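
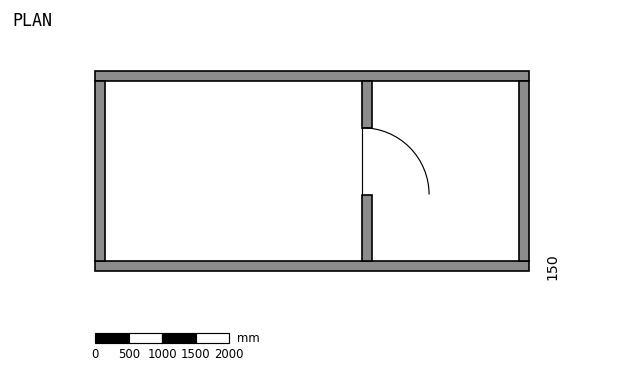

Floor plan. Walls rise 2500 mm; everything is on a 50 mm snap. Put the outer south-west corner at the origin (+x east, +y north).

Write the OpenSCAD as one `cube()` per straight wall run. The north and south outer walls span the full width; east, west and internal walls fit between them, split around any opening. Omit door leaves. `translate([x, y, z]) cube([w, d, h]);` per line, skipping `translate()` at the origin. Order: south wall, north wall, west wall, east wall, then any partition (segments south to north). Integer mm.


cube([6500, 150, 2500]);
translate([0, 2850, 0]) cube([6500, 150, 2500]);
translate([0, 150, 0]) cube([150, 2700, 2500]);
translate([6350, 150, 0]) cube([150, 2700, 2500]);
translate([4000, 150, 0]) cube([150, 1000, 2500]);
translate([4000, 2150, 0]) cube([150, 700, 2500]);


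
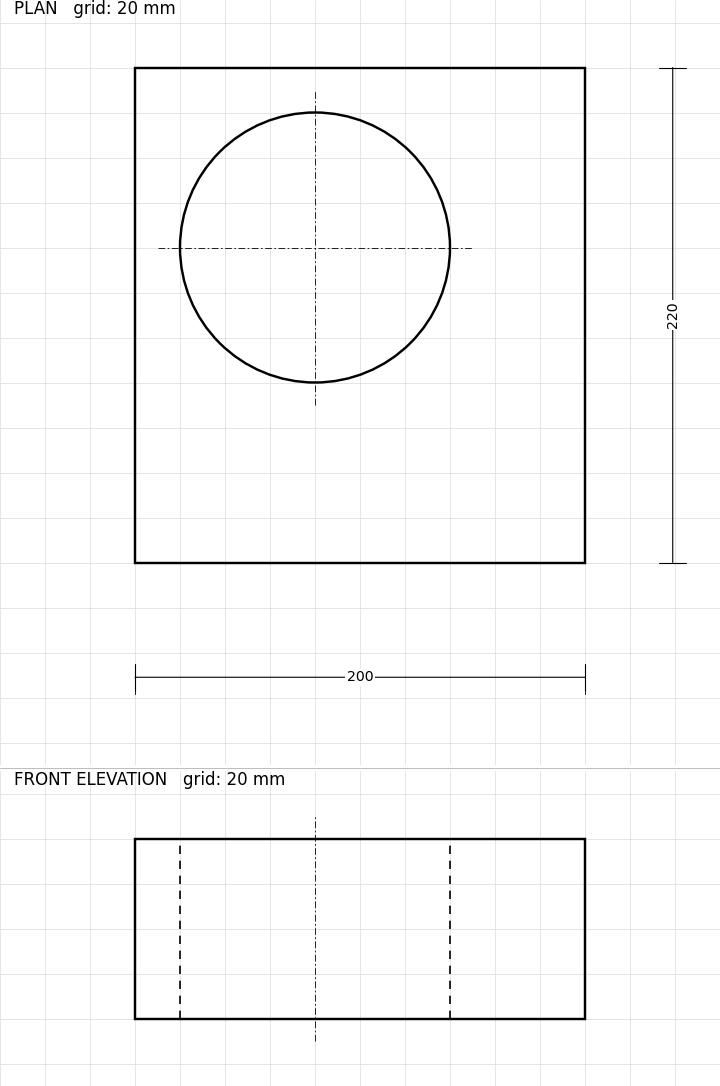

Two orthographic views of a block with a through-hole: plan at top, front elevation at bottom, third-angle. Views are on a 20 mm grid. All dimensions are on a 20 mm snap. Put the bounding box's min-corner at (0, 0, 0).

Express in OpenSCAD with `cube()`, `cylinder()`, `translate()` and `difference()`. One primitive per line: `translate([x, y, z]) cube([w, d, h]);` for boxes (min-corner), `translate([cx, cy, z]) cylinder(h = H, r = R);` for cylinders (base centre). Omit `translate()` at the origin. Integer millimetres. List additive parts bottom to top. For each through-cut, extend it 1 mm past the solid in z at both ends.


difference() {
  cube([200, 220, 80]);
  translate([80, 140, -1]) cylinder(h = 82, r = 60);
}


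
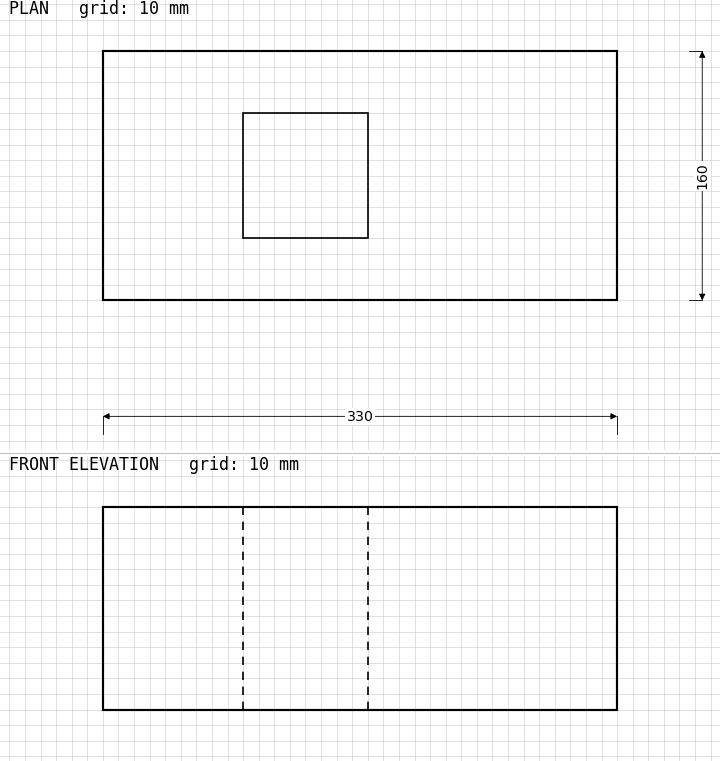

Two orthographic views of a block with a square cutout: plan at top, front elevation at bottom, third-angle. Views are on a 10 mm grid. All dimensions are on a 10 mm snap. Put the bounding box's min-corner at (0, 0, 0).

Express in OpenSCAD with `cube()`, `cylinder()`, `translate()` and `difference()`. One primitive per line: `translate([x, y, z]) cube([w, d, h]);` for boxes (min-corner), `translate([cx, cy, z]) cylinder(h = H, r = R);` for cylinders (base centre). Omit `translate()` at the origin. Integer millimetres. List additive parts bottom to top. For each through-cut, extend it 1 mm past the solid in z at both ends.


difference() {
  cube([330, 160, 130]);
  translate([90, 40, -1]) cube([80, 80, 132]);
}


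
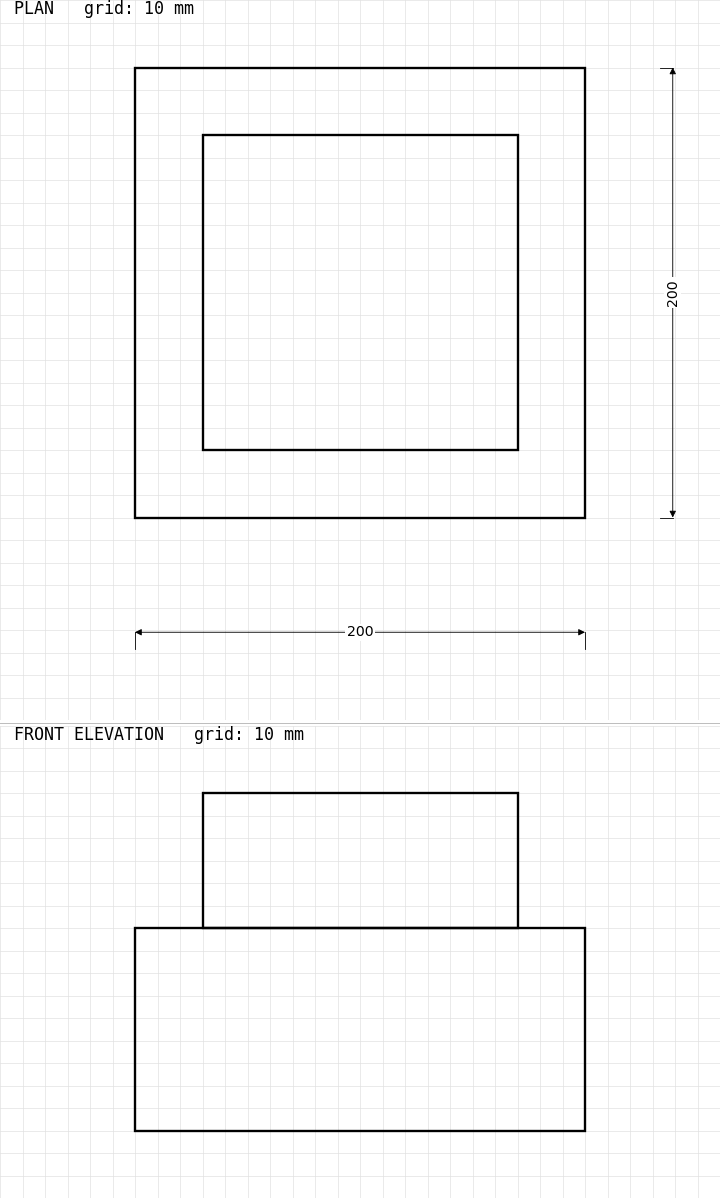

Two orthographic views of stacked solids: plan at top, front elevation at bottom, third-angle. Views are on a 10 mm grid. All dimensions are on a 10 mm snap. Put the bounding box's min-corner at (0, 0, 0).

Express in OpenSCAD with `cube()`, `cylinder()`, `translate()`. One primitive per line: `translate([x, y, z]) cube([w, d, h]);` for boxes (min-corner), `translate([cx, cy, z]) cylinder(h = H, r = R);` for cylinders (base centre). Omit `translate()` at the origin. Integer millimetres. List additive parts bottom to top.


cube([200, 200, 90]);
translate([30, 30, 90]) cube([140, 140, 60]);


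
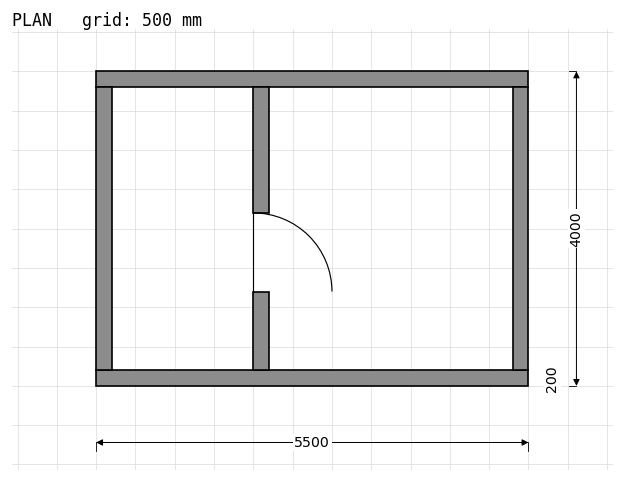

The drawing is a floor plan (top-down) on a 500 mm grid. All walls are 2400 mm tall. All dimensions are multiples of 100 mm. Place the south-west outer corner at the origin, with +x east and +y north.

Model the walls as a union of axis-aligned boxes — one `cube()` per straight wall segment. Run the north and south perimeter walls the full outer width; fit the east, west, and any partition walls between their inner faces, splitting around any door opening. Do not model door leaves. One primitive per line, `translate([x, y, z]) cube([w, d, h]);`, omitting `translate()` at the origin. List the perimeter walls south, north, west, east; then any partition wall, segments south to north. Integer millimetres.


cube([5500, 200, 2400]);
translate([0, 3800, 0]) cube([5500, 200, 2400]);
translate([0, 200, 0]) cube([200, 3600, 2400]);
translate([5300, 200, 0]) cube([200, 3600, 2400]);
translate([2000, 200, 0]) cube([200, 1000, 2400]);
translate([2000, 2200, 0]) cube([200, 1600, 2400]);


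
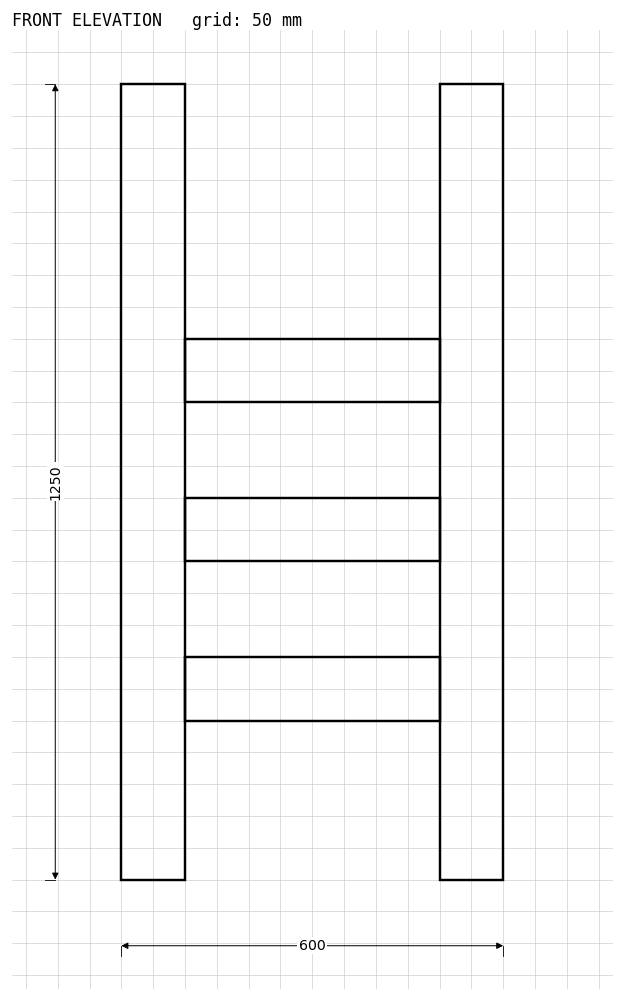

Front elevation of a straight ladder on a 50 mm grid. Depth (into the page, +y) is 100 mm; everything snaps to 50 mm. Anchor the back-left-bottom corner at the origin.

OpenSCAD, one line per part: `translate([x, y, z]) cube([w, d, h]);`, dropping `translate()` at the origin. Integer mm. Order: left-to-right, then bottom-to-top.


cube([100, 100, 1250]);
translate([100, 0, 250]) cube([400, 100, 100]);
translate([100, 0, 500]) cube([400, 100, 100]);
translate([100, 0, 750]) cube([400, 100, 100]);
translate([500, 0, 0]) cube([100, 100, 1250]);


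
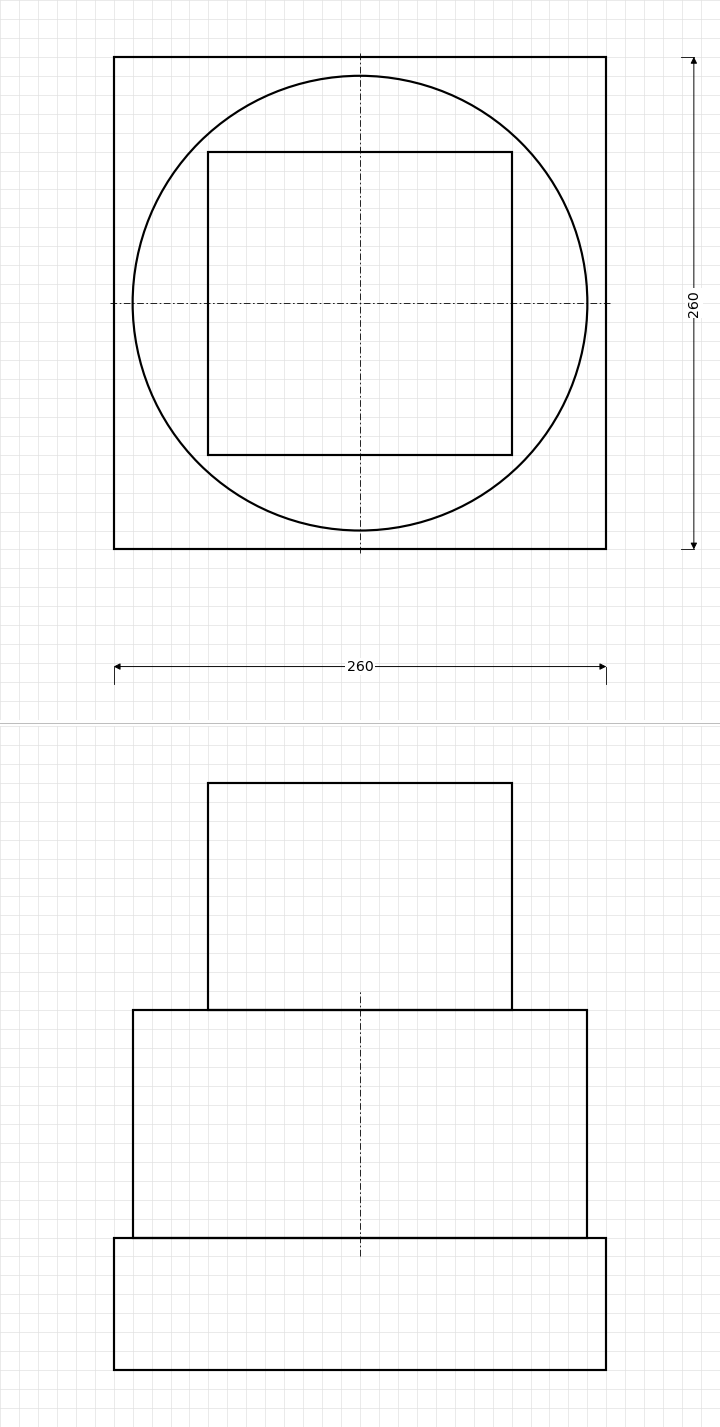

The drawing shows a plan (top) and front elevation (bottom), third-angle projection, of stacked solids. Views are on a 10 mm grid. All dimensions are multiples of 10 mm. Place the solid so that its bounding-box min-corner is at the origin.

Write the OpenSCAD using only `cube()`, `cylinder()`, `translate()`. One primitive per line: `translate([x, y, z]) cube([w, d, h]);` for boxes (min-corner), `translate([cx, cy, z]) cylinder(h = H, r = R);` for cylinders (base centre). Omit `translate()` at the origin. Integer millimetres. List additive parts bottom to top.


cube([260, 260, 70]);
translate([130, 130, 70]) cylinder(h = 120, r = 120);
translate([50, 50, 190]) cube([160, 160, 120]);


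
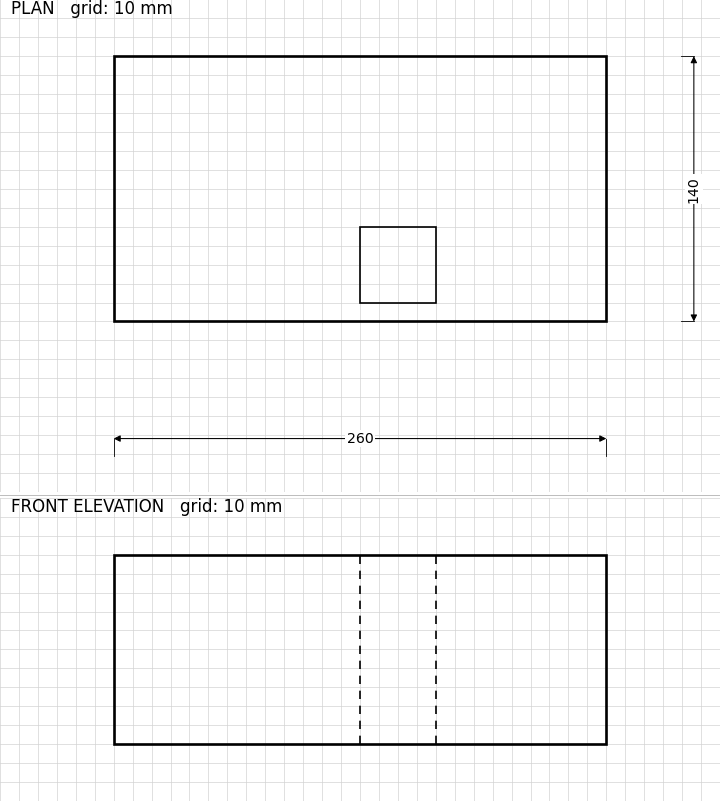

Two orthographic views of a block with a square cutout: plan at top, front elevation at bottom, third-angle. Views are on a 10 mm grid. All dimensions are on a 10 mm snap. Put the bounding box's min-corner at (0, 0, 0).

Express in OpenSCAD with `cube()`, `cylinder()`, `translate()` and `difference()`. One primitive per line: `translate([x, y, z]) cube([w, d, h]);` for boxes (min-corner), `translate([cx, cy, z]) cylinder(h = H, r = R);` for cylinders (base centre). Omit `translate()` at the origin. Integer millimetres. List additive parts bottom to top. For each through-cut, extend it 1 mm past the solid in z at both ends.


difference() {
  cube([260, 140, 100]);
  translate([130, 10, -1]) cube([40, 40, 102]);
}


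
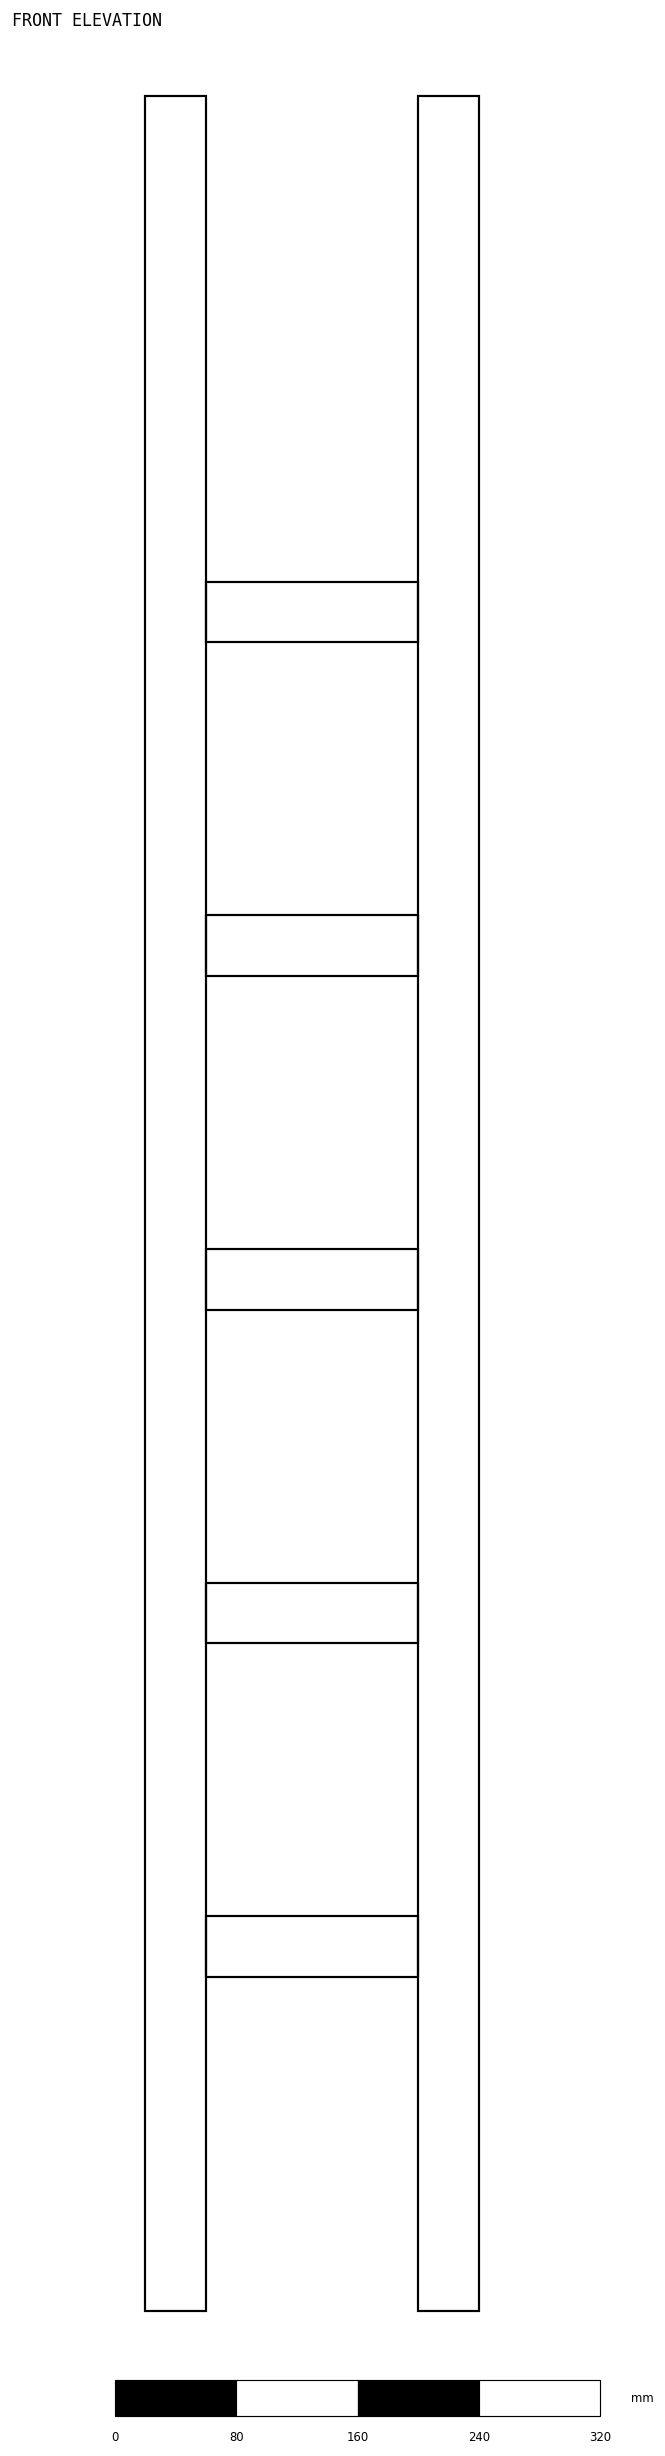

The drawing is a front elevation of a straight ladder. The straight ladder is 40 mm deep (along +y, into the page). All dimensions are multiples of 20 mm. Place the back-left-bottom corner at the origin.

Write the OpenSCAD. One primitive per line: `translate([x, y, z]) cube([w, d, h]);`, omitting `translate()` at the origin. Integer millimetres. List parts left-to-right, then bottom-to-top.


cube([40, 40, 1460]);
translate([40, 0, 220]) cube([140, 40, 40]);
translate([40, 0, 440]) cube([140, 40, 40]);
translate([40, 0, 660]) cube([140, 40, 40]);
translate([40, 0, 880]) cube([140, 40, 40]);
translate([40, 0, 1100]) cube([140, 40, 40]);
translate([180, 0, 0]) cube([40, 40, 1460]);


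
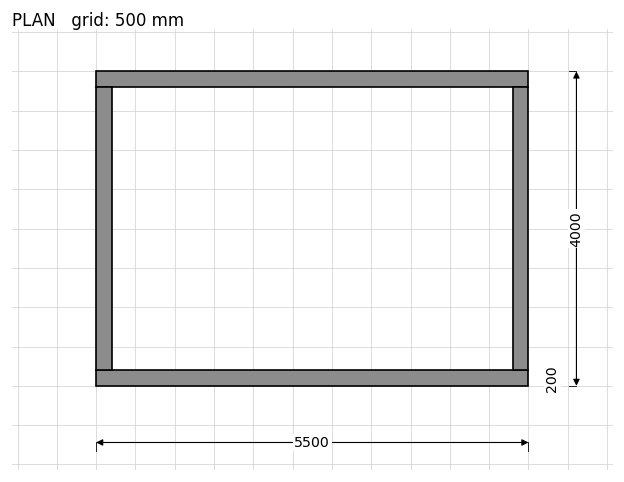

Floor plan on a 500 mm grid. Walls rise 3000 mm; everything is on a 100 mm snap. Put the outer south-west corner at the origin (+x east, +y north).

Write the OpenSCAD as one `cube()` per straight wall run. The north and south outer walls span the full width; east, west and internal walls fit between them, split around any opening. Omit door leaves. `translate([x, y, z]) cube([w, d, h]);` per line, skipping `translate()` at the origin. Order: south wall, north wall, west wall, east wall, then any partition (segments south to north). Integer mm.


cube([5500, 200, 3000]);
translate([0, 3800, 0]) cube([5500, 200, 3000]);
translate([0, 200, 0]) cube([200, 3600, 3000]);
translate([5300, 200, 0]) cube([200, 3600, 3000]);


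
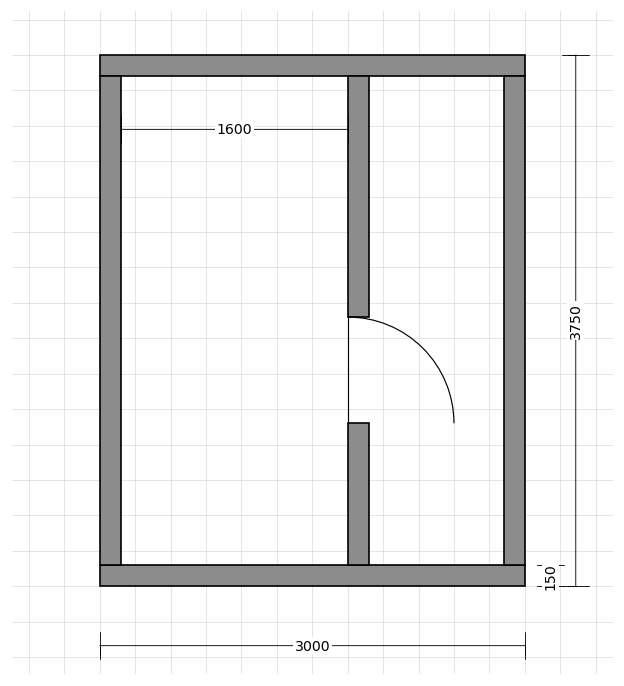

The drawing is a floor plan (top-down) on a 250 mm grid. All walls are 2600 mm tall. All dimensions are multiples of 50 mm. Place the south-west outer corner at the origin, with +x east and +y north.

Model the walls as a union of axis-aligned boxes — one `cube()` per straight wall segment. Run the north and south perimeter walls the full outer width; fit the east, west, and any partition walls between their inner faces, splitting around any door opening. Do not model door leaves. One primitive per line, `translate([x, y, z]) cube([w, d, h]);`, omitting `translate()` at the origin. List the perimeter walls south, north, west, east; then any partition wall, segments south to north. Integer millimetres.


cube([3000, 150, 2600]);
translate([0, 3600, 0]) cube([3000, 150, 2600]);
translate([0, 150, 0]) cube([150, 3450, 2600]);
translate([2850, 150, 0]) cube([150, 3450, 2600]);
translate([1750, 150, 0]) cube([150, 1000, 2600]);
translate([1750, 1900, 0]) cube([150, 1700, 2600]);


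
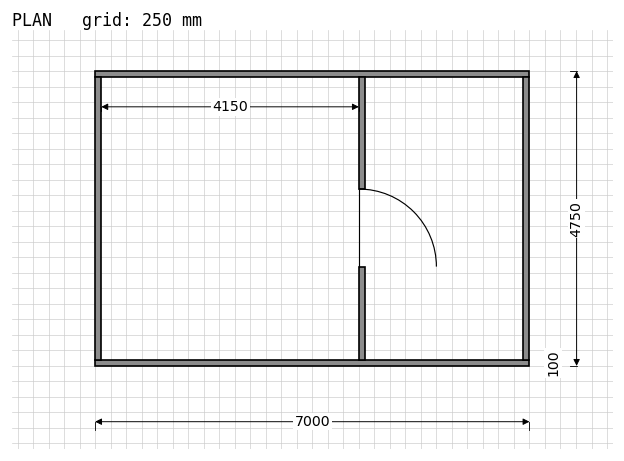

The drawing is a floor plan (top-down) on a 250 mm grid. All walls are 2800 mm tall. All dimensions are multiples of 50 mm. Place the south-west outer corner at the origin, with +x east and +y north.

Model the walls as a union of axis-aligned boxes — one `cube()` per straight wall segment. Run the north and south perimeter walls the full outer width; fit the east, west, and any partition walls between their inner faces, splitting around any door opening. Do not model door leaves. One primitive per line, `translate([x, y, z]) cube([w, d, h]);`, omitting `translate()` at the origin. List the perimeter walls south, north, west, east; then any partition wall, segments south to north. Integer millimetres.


cube([7000, 100, 2800]);
translate([0, 4650, 0]) cube([7000, 100, 2800]);
translate([0, 100, 0]) cube([100, 4550, 2800]);
translate([6900, 100, 0]) cube([100, 4550, 2800]);
translate([4250, 100, 0]) cube([100, 1500, 2800]);
translate([4250, 2850, 0]) cube([100, 1800, 2800]);


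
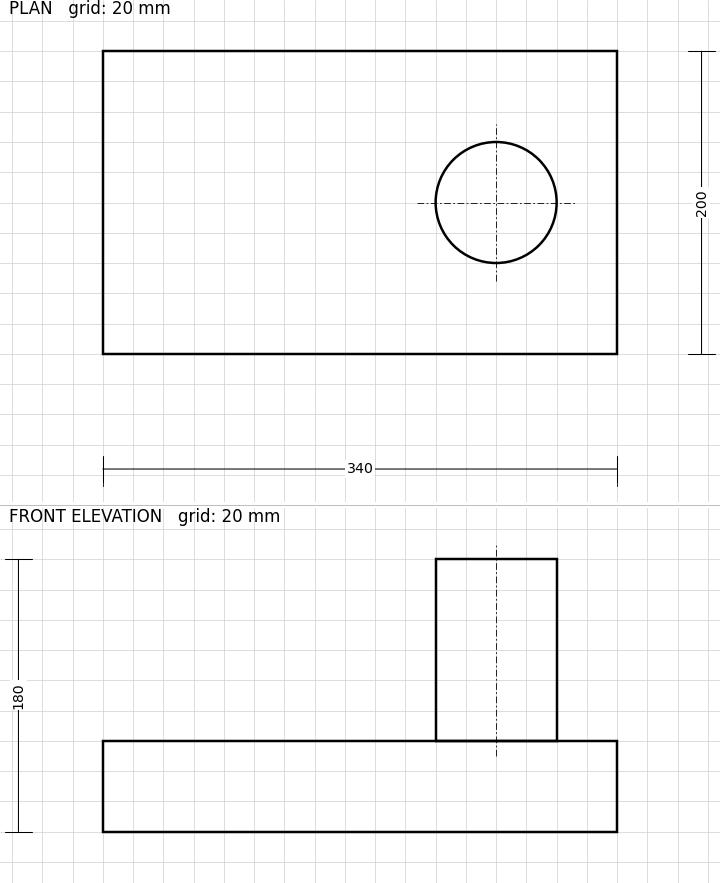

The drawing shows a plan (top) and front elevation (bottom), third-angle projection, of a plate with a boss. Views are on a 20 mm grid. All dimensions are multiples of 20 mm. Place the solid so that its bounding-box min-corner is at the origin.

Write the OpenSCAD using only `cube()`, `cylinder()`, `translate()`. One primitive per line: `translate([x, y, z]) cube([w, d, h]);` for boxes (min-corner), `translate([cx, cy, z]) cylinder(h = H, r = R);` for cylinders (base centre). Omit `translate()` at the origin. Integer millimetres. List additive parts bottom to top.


cube([340, 200, 60]);
translate([260, 100, 60]) cylinder(h = 120, r = 40);


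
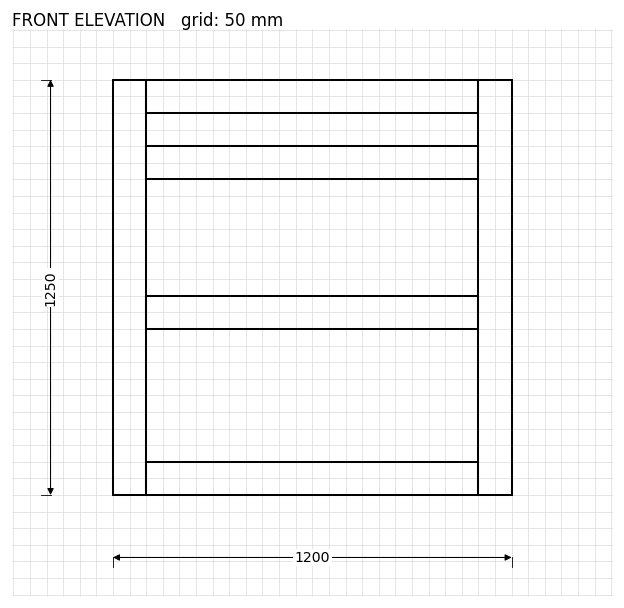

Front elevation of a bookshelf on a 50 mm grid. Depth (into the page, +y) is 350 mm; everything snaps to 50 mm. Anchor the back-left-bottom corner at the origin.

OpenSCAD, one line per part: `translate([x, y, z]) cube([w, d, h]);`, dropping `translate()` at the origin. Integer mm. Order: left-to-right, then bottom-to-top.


cube([100, 350, 1250]);
translate([100, 0, 0]) cube([1000, 350, 100]);
translate([100, 0, 500]) cube([1000, 350, 100]);
translate([100, 0, 950]) cube([1000, 350, 100]);
translate([100, 0, 1150]) cube([1000, 350, 100]);
translate([1100, 0, 0]) cube([100, 350, 1250]);


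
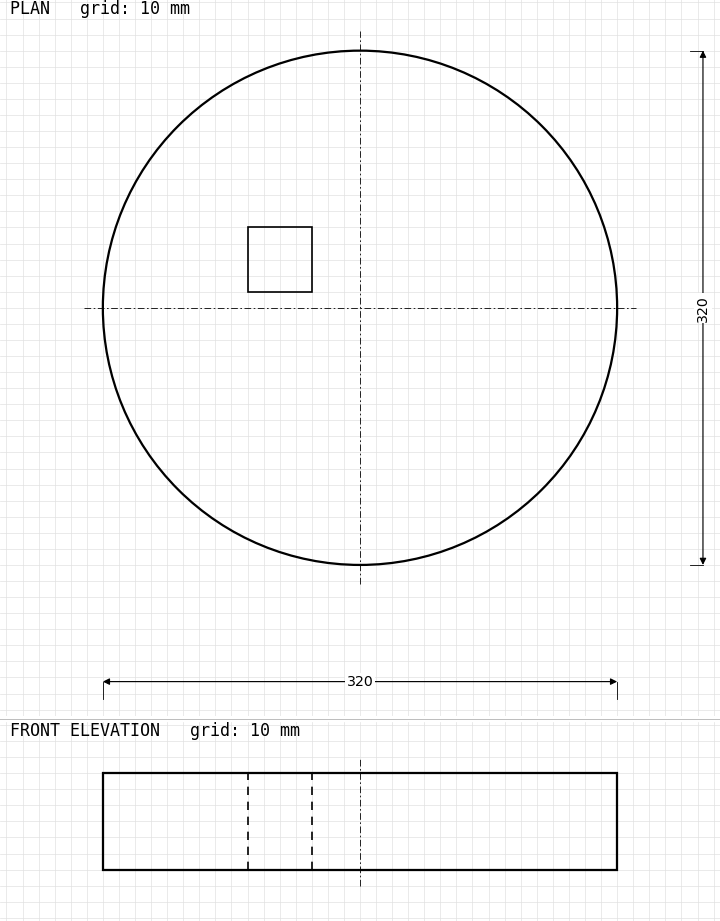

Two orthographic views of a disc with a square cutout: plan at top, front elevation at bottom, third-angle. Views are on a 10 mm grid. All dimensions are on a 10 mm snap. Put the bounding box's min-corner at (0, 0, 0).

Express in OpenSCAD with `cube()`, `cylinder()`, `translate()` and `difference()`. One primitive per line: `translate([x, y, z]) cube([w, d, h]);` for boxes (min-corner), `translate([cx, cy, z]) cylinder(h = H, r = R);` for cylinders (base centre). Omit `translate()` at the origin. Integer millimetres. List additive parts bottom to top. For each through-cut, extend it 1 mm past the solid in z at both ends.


difference() {
  translate([160, 160, 0]) cylinder(h = 60, r = 160);
  translate([90, 170, -1]) cube([40, 40, 62]);
}


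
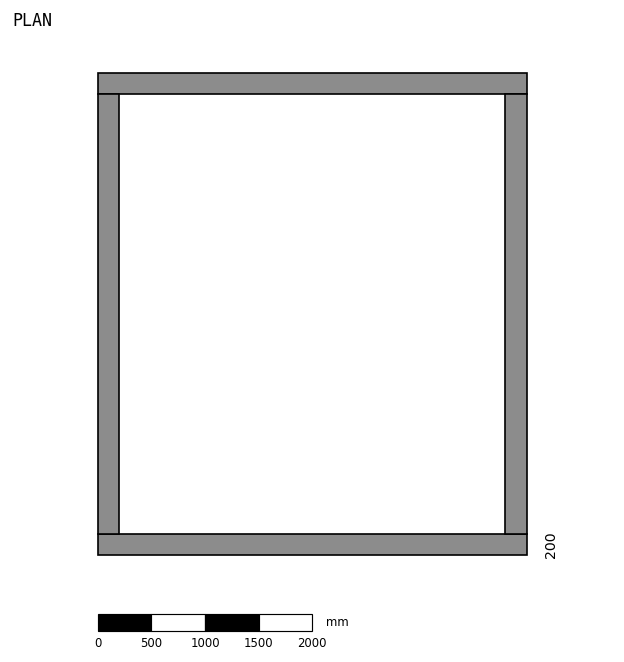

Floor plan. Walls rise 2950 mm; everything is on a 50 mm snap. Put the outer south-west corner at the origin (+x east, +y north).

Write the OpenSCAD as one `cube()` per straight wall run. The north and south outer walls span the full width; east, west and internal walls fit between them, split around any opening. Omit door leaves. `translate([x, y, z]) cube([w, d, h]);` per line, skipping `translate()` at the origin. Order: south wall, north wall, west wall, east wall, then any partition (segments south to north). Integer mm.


cube([4000, 200, 2950]);
translate([0, 4300, 0]) cube([4000, 200, 2950]);
translate([0, 200, 0]) cube([200, 4100, 2950]);
translate([3800, 200, 0]) cube([200, 4100, 2950]);


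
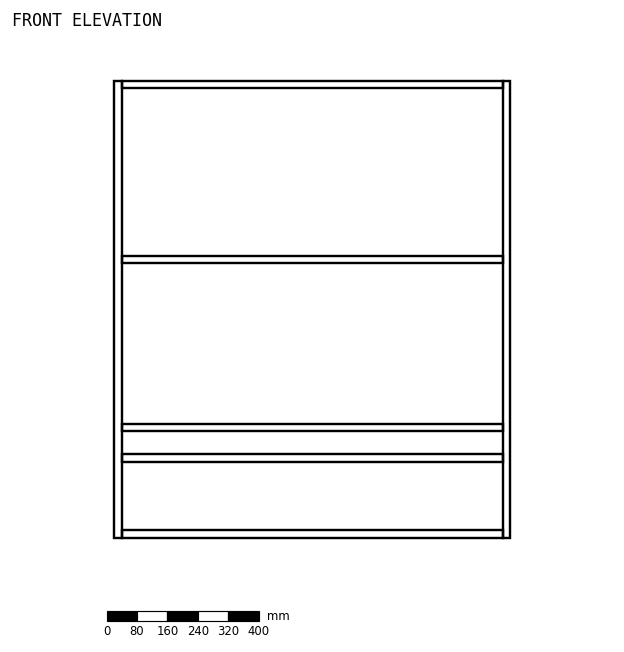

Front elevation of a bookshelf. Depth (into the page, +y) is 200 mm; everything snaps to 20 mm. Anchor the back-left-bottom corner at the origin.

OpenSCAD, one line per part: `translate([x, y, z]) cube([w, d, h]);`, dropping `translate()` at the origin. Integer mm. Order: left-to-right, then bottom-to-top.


cube([20, 200, 1200]);
translate([20, 0, 0]) cube([1000, 200, 20]);
translate([20, 0, 200]) cube([1000, 200, 20]);
translate([20, 0, 280]) cube([1000, 200, 20]);
translate([20, 0, 720]) cube([1000, 200, 20]);
translate([20, 0, 1180]) cube([1000, 200, 20]);
translate([1020, 0, 0]) cube([20, 200, 1200]);


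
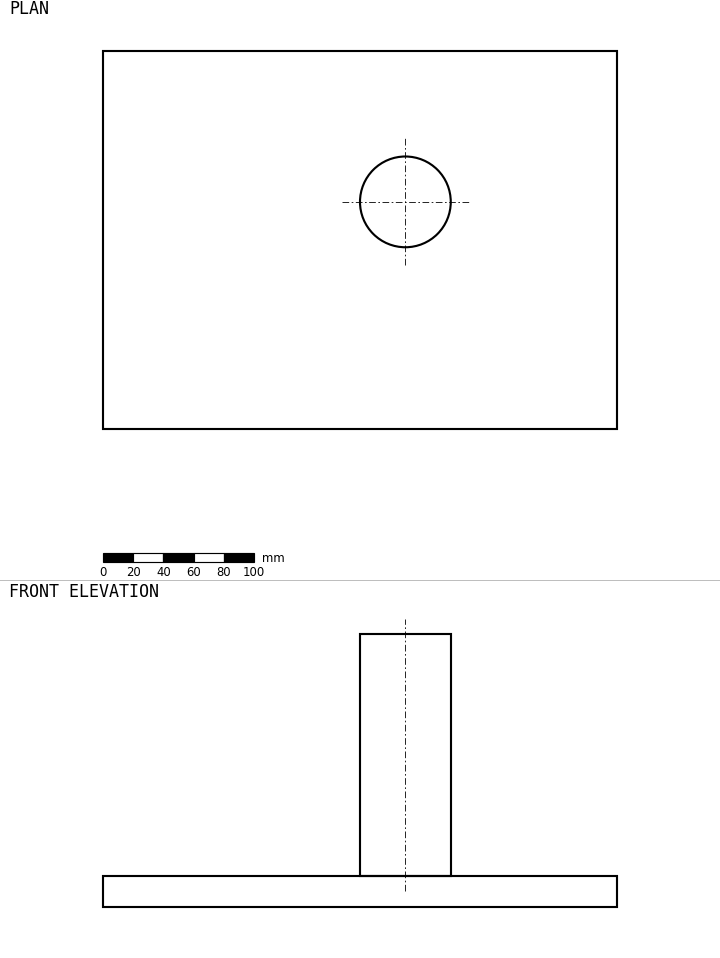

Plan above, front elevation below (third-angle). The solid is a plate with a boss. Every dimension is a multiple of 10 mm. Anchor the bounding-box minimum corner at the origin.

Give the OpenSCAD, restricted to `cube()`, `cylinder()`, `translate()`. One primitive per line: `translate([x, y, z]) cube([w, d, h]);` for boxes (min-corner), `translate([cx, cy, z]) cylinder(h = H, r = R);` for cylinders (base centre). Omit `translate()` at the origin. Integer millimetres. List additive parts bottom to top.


cube([340, 250, 20]);
translate([200, 150, 20]) cylinder(h = 160, r = 30);


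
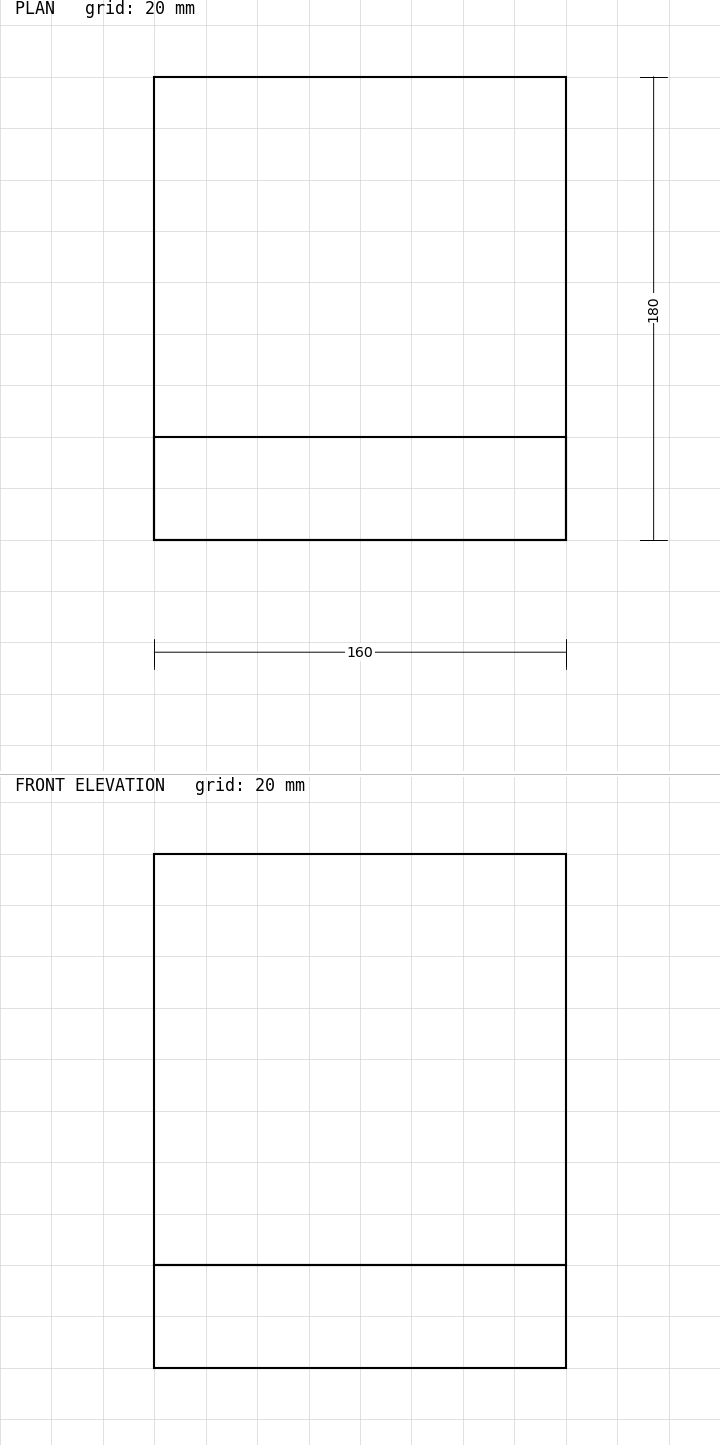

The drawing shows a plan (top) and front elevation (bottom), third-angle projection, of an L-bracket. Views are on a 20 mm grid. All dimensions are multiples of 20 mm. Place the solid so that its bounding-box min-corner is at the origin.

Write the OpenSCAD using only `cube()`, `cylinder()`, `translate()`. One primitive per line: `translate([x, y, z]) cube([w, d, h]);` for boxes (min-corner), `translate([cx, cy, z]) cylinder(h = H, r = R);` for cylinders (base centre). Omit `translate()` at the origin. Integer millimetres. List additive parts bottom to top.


cube([160, 180, 40]);
translate([0, 0, 40]) cube([160, 40, 160]);


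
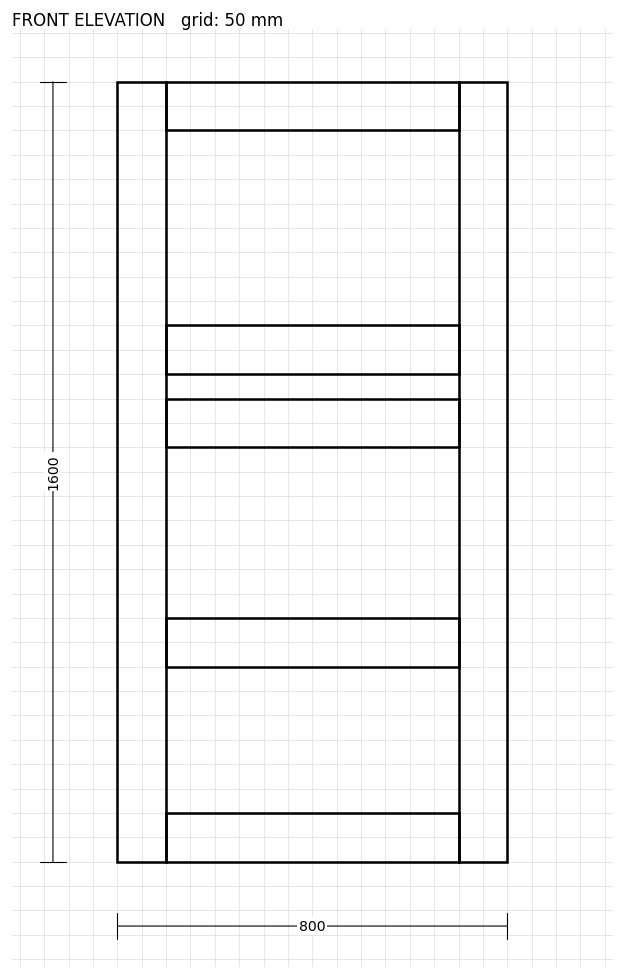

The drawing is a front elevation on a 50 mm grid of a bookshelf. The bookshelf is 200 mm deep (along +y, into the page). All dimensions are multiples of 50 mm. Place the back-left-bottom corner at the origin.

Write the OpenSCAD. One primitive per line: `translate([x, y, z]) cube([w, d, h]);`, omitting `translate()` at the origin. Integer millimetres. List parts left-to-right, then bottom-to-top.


cube([100, 200, 1600]);
translate([100, 0, 0]) cube([600, 200, 100]);
translate([100, 0, 400]) cube([600, 200, 100]);
translate([100, 0, 850]) cube([600, 200, 100]);
translate([100, 0, 1000]) cube([600, 200, 100]);
translate([100, 0, 1500]) cube([600, 200, 100]);
translate([700, 0, 0]) cube([100, 200, 1600]);


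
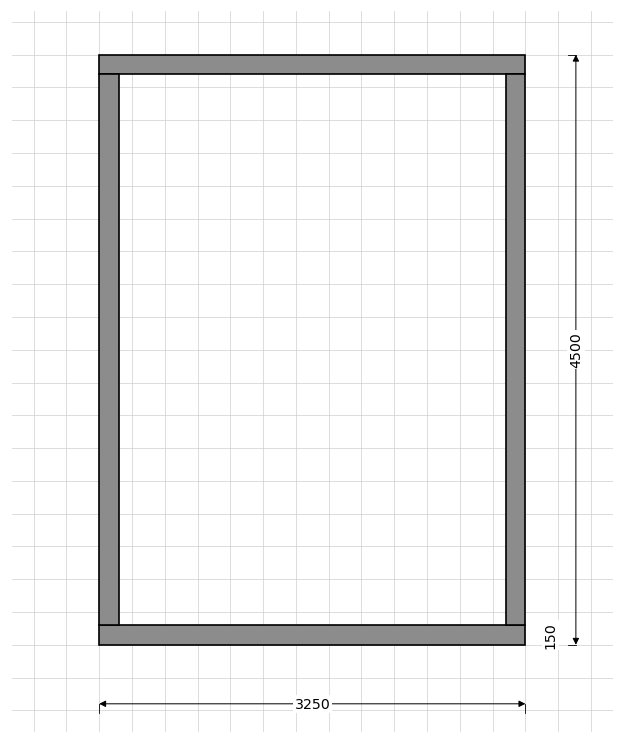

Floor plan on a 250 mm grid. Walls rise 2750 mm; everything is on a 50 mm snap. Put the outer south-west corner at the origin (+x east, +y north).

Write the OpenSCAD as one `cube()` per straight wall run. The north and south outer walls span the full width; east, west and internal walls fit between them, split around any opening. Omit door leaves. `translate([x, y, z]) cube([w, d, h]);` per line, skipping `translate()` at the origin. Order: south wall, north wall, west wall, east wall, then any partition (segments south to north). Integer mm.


cube([3250, 150, 2750]);
translate([0, 4350, 0]) cube([3250, 150, 2750]);
translate([0, 150, 0]) cube([150, 4200, 2750]);
translate([3100, 150, 0]) cube([150, 4200, 2750]);


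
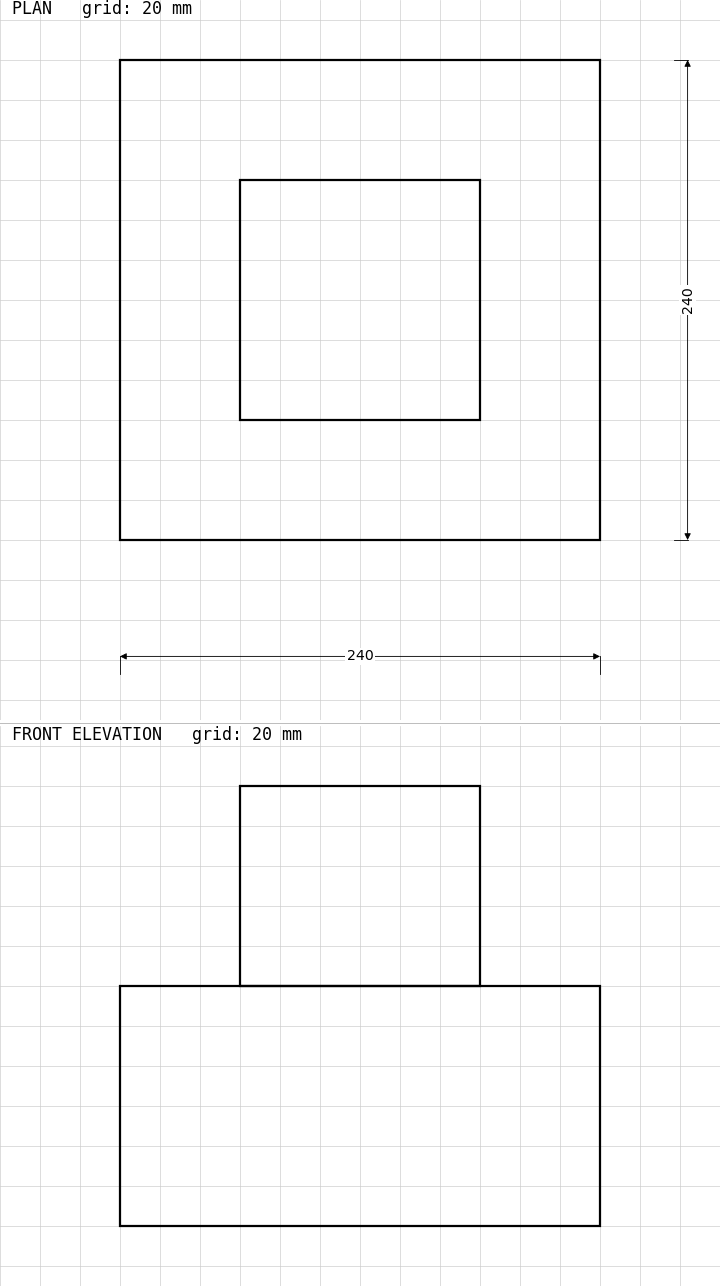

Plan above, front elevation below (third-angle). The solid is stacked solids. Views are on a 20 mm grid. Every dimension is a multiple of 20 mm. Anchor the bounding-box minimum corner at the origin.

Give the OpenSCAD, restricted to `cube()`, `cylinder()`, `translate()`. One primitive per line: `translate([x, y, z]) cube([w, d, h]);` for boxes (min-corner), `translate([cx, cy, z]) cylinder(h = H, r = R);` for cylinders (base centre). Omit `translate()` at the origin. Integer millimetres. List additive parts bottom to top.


cube([240, 240, 120]);
translate([60, 60, 120]) cube([120, 120, 100]);


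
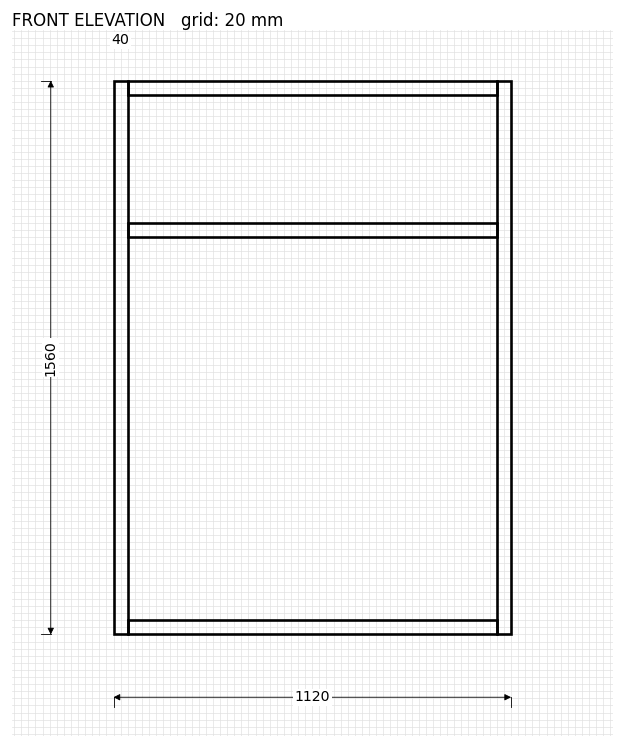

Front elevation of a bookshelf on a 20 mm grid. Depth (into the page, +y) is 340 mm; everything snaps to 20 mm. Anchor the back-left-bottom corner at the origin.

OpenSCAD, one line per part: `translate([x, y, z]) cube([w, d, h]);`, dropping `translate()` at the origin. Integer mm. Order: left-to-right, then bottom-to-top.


cube([40, 340, 1560]);
translate([40, 0, 0]) cube([1040, 340, 40]);
translate([40, 0, 1120]) cube([1040, 340, 40]);
translate([40, 0, 1520]) cube([1040, 340, 40]);
translate([1080, 0, 0]) cube([40, 340, 1560]);


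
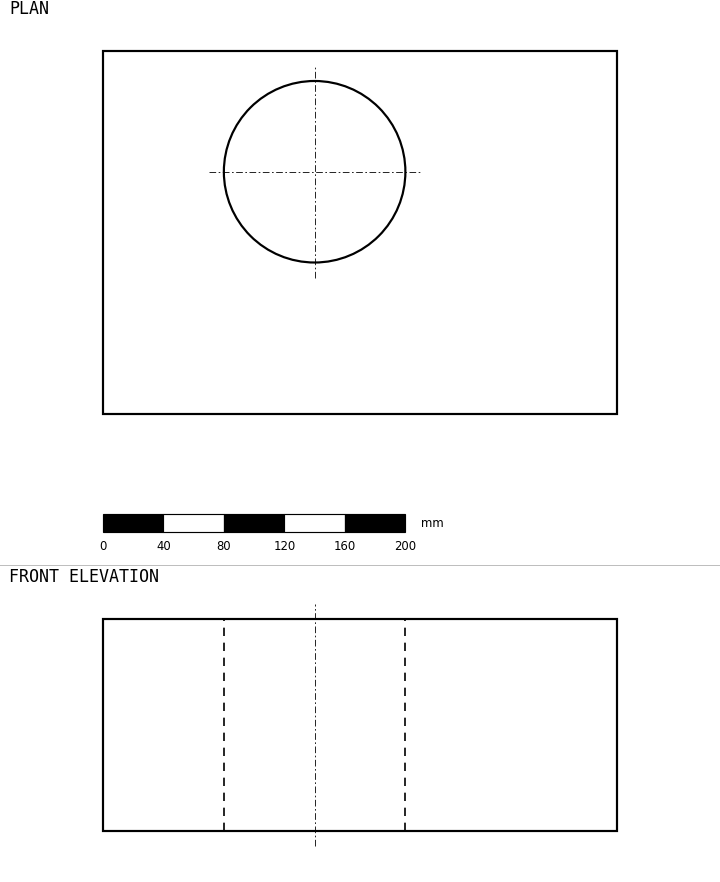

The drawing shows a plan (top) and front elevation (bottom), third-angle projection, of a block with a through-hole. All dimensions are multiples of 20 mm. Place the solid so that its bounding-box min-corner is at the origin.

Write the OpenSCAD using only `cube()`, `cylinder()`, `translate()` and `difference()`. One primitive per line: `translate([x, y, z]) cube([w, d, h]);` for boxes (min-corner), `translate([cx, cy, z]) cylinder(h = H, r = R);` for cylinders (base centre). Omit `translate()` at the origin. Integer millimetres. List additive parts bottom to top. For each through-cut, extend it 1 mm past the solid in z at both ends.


difference() {
  cube([340, 240, 140]);
  translate([140, 160, -1]) cylinder(h = 142, r = 60);
}


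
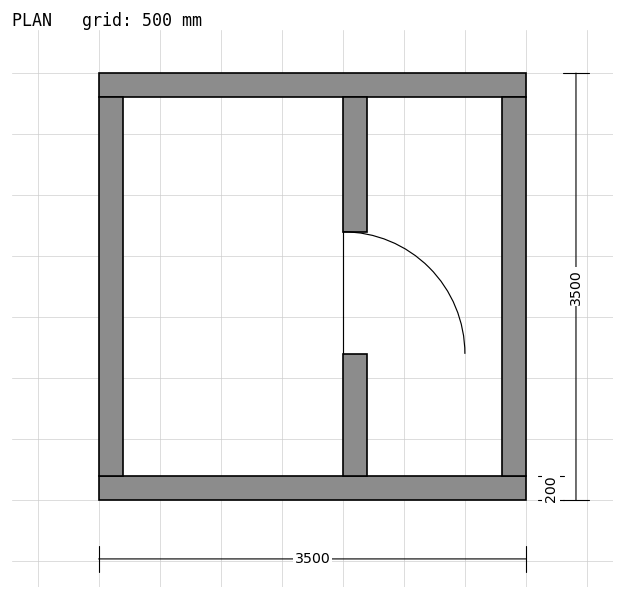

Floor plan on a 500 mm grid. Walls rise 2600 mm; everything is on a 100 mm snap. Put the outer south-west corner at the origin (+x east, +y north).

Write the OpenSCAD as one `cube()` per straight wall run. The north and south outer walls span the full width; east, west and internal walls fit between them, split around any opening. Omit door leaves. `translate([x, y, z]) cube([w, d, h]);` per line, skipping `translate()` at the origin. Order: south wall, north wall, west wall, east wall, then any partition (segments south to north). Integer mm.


cube([3500, 200, 2600]);
translate([0, 3300, 0]) cube([3500, 200, 2600]);
translate([0, 200, 0]) cube([200, 3100, 2600]);
translate([3300, 200, 0]) cube([200, 3100, 2600]);
translate([2000, 200, 0]) cube([200, 1000, 2600]);
translate([2000, 2200, 0]) cube([200, 1100, 2600]);


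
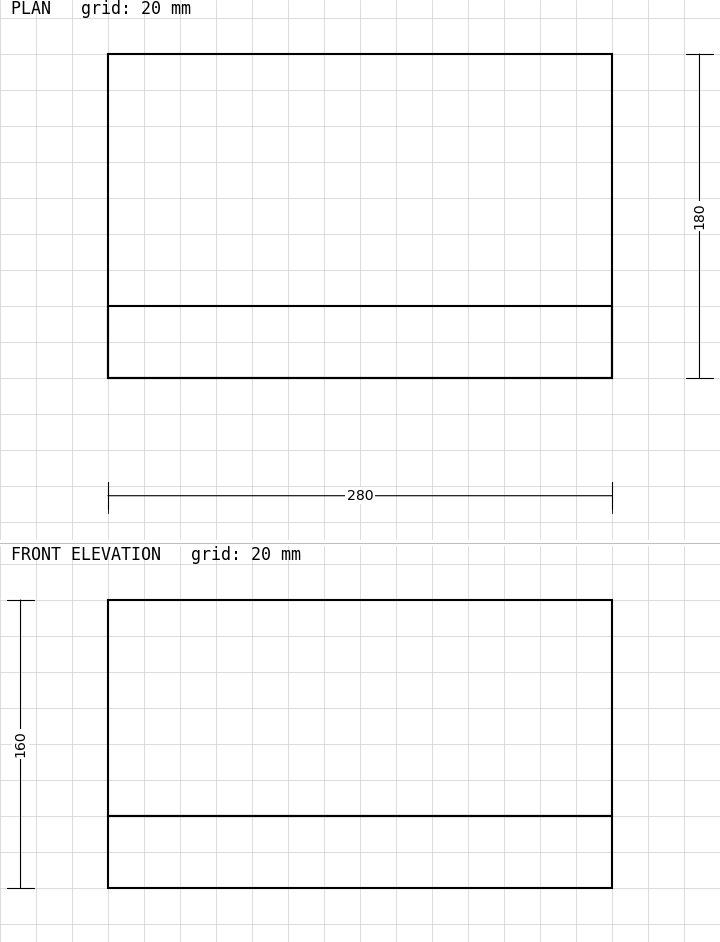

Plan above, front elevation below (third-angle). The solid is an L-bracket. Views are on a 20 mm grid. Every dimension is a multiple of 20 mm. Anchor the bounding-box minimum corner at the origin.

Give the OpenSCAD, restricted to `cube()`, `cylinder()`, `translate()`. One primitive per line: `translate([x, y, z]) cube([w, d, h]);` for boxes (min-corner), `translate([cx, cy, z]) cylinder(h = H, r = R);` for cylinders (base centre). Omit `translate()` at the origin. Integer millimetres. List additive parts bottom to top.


cube([280, 180, 40]);
translate([0, 0, 40]) cube([280, 40, 120]);


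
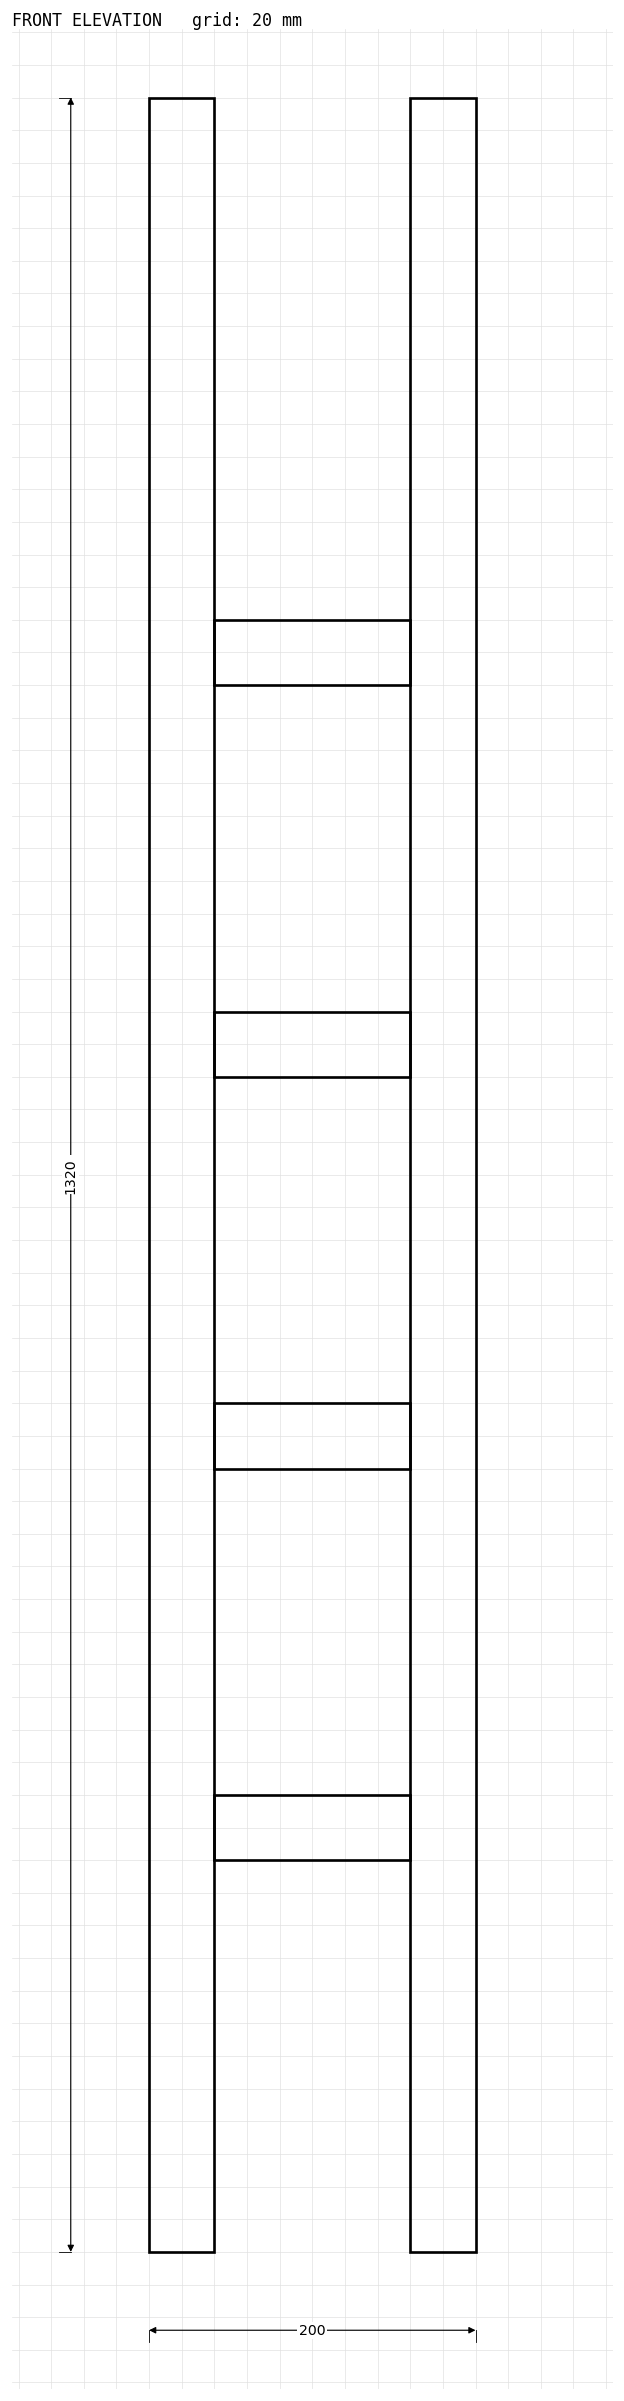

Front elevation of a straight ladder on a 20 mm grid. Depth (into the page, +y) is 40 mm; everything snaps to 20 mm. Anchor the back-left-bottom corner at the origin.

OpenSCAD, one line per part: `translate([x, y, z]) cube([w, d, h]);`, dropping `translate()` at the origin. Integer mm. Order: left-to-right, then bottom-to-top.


cube([40, 40, 1320]);
translate([40, 0, 240]) cube([120, 40, 40]);
translate([40, 0, 480]) cube([120, 40, 40]);
translate([40, 0, 720]) cube([120, 40, 40]);
translate([40, 0, 960]) cube([120, 40, 40]);
translate([160, 0, 0]) cube([40, 40, 1320]);


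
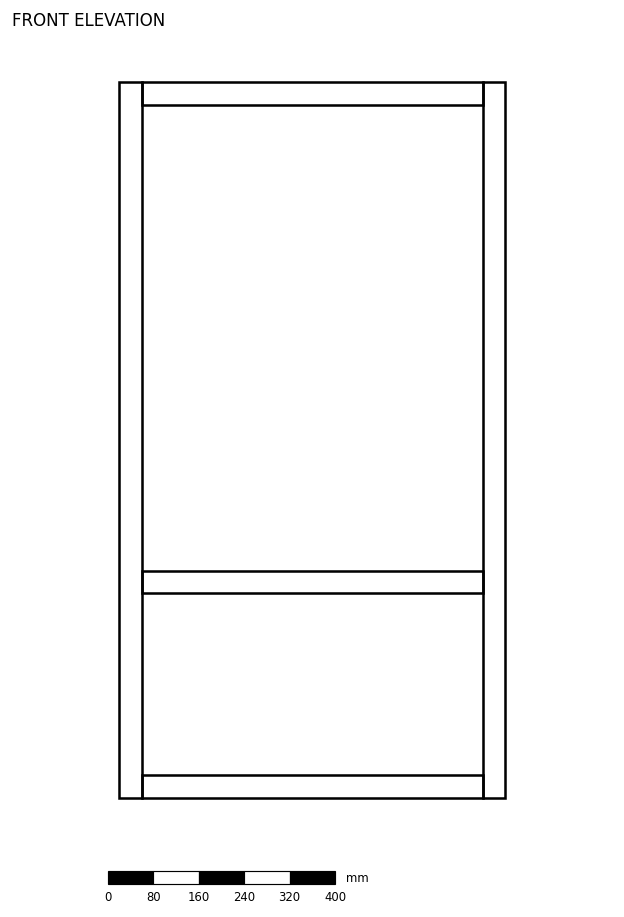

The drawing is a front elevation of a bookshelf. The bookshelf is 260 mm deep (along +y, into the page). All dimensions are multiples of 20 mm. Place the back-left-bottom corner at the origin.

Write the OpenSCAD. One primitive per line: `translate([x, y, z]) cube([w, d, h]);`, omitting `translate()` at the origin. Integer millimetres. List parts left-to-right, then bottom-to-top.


cube([40, 260, 1260]);
translate([40, 0, 0]) cube([600, 260, 40]);
translate([40, 0, 360]) cube([600, 260, 40]);
translate([40, 0, 1220]) cube([600, 260, 40]);
translate([640, 0, 0]) cube([40, 260, 1260]);


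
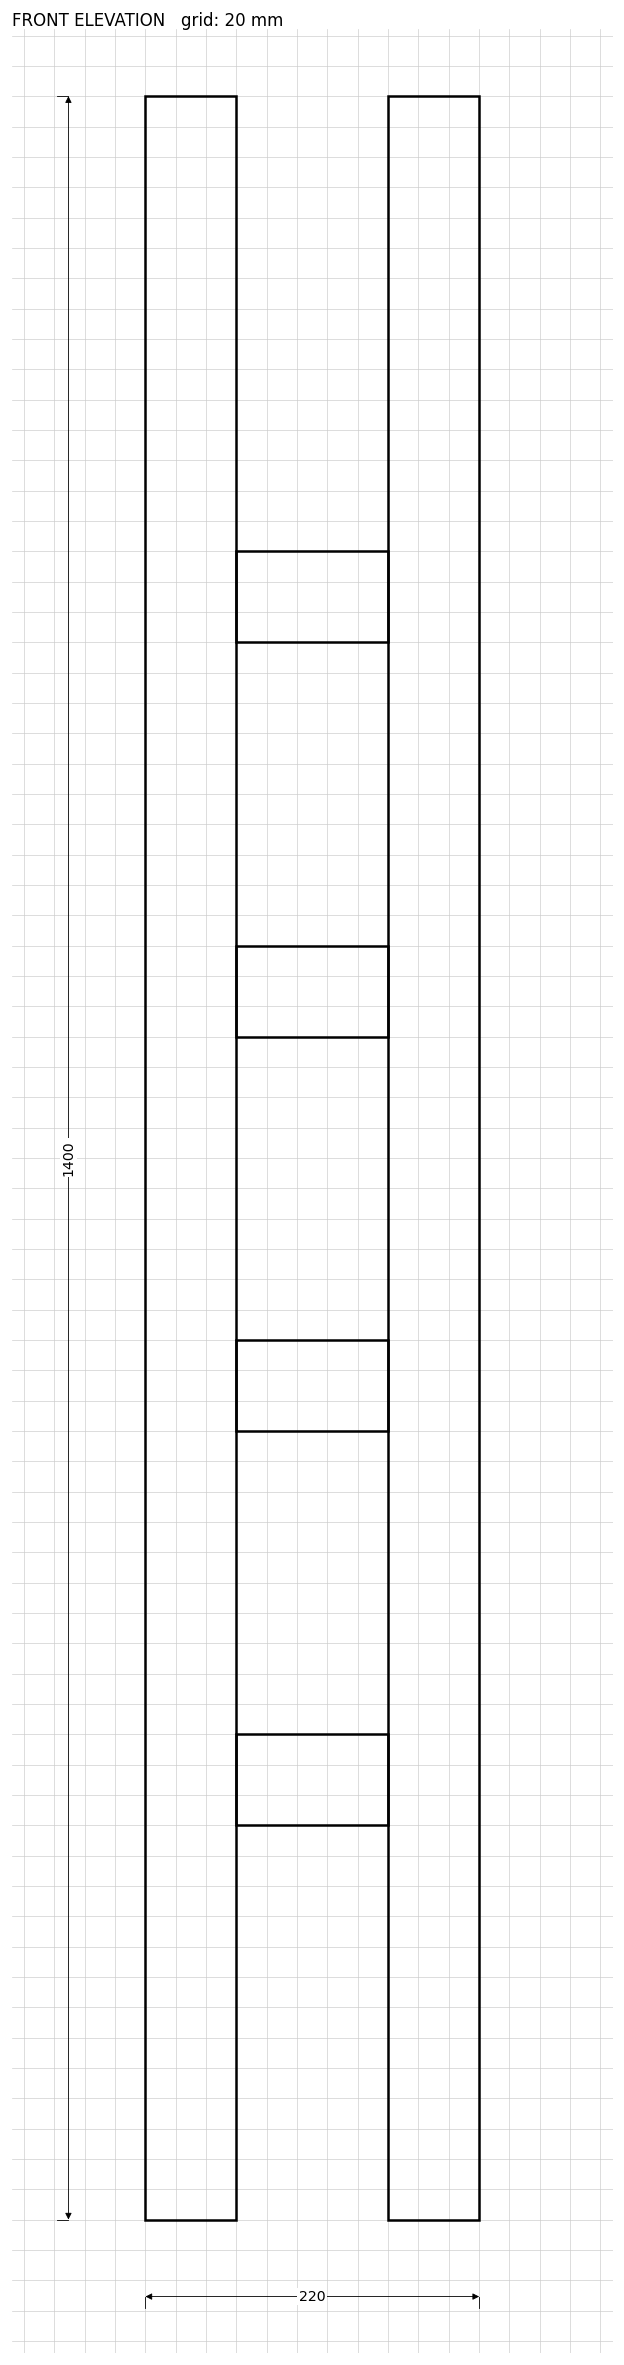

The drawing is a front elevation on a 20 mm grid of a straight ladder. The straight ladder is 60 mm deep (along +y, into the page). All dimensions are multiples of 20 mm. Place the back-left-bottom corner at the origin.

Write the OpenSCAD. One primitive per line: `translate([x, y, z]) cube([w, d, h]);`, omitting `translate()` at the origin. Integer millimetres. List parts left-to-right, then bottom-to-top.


cube([60, 60, 1400]);
translate([60, 0, 260]) cube([100, 60, 60]);
translate([60, 0, 520]) cube([100, 60, 60]);
translate([60, 0, 780]) cube([100, 60, 60]);
translate([60, 0, 1040]) cube([100, 60, 60]);
translate([160, 0, 0]) cube([60, 60, 1400]);


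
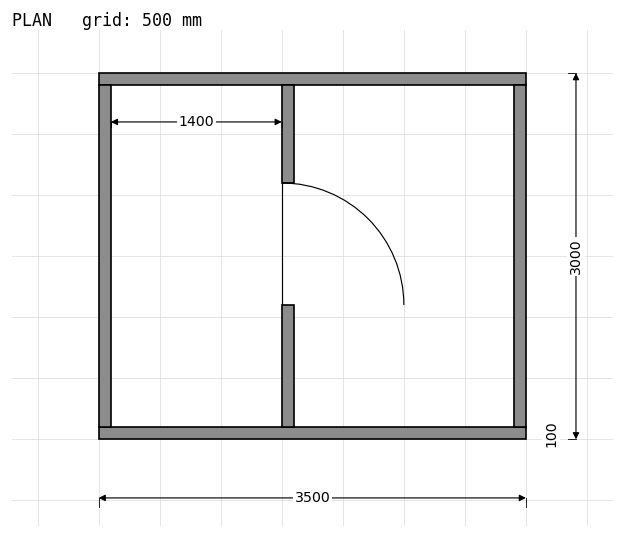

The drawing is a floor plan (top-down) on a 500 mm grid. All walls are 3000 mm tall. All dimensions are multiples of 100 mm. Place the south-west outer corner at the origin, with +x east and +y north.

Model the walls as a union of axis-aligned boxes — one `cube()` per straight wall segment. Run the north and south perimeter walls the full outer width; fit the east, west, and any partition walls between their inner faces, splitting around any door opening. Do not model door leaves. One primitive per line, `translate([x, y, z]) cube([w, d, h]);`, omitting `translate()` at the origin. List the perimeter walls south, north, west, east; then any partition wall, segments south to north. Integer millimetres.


cube([3500, 100, 3000]);
translate([0, 2900, 0]) cube([3500, 100, 3000]);
translate([0, 100, 0]) cube([100, 2800, 3000]);
translate([3400, 100, 0]) cube([100, 2800, 3000]);
translate([1500, 100, 0]) cube([100, 1000, 3000]);
translate([1500, 2100, 0]) cube([100, 800, 3000]);


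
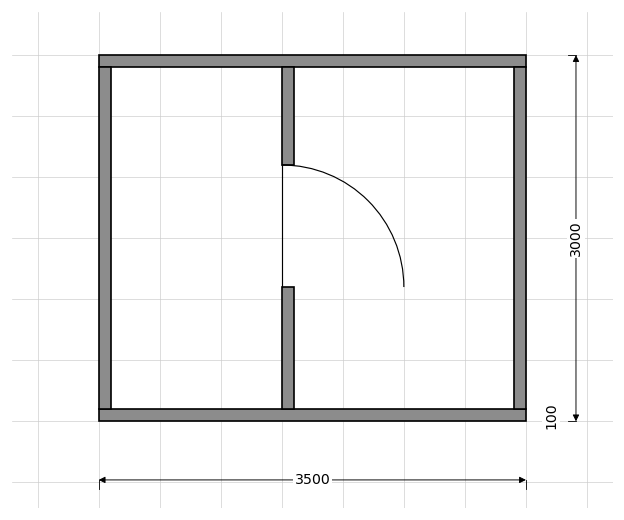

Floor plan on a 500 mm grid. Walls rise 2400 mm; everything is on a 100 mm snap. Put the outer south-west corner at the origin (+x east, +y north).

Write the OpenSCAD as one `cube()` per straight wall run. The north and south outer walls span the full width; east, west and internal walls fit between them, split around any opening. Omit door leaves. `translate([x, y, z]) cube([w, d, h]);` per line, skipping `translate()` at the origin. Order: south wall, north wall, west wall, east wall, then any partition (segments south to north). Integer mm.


cube([3500, 100, 2400]);
translate([0, 2900, 0]) cube([3500, 100, 2400]);
translate([0, 100, 0]) cube([100, 2800, 2400]);
translate([3400, 100, 0]) cube([100, 2800, 2400]);
translate([1500, 100, 0]) cube([100, 1000, 2400]);
translate([1500, 2100, 0]) cube([100, 800, 2400]);


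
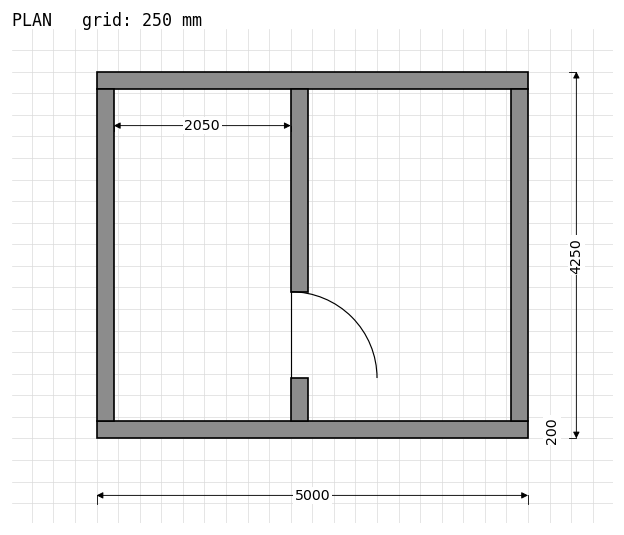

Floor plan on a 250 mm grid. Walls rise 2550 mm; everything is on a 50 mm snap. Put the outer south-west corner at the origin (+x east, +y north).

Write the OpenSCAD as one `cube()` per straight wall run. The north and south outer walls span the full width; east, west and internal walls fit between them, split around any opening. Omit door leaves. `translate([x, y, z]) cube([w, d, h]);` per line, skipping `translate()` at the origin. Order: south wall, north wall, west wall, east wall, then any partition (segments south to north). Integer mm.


cube([5000, 200, 2550]);
translate([0, 4050, 0]) cube([5000, 200, 2550]);
translate([0, 200, 0]) cube([200, 3850, 2550]);
translate([4800, 200, 0]) cube([200, 3850, 2550]);
translate([2250, 200, 0]) cube([200, 500, 2550]);
translate([2250, 1700, 0]) cube([200, 2350, 2550]);


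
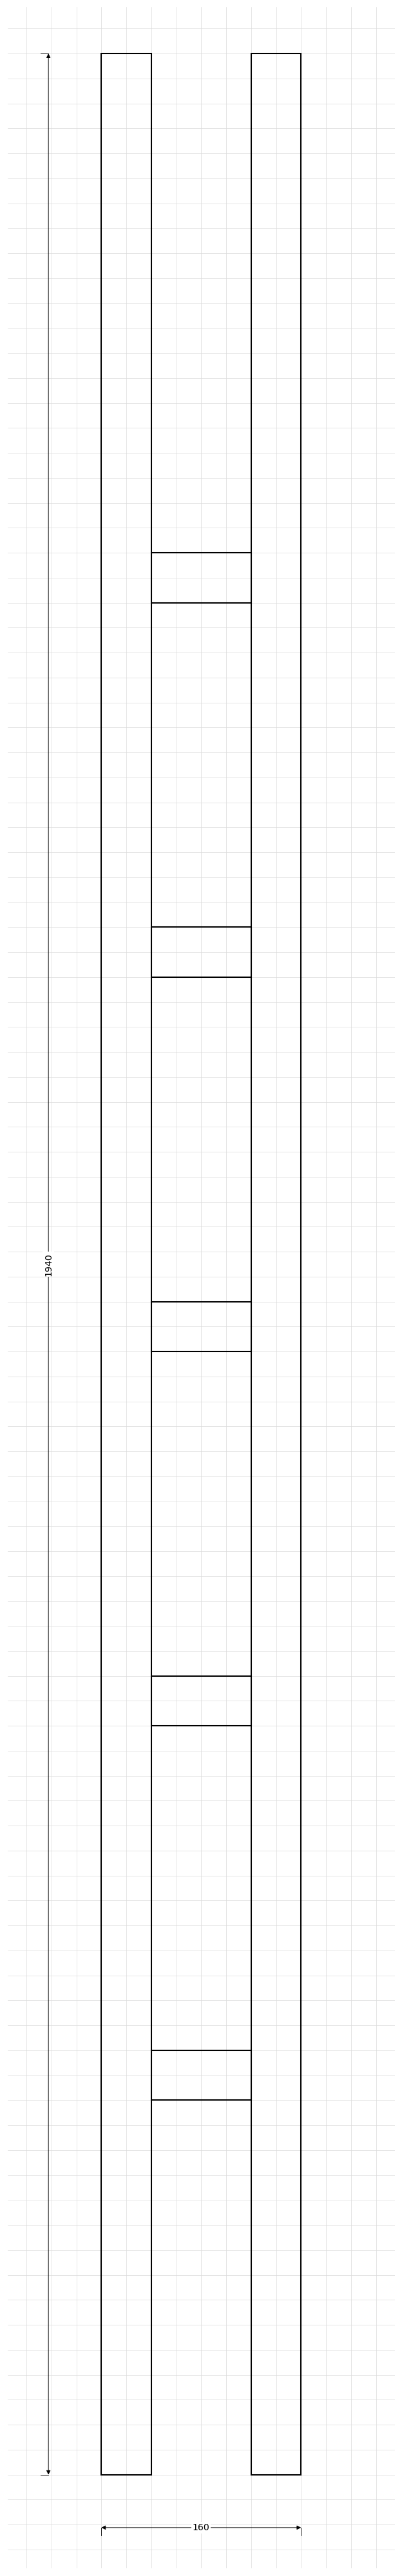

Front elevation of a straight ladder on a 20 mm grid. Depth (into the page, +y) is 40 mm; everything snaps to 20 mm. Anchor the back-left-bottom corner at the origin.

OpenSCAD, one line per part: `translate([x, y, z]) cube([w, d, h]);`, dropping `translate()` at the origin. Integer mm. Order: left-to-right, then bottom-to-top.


cube([40, 40, 1940]);
translate([40, 0, 300]) cube([80, 40, 40]);
translate([40, 0, 600]) cube([80, 40, 40]);
translate([40, 0, 900]) cube([80, 40, 40]);
translate([40, 0, 1200]) cube([80, 40, 40]);
translate([40, 0, 1500]) cube([80, 40, 40]);
translate([120, 0, 0]) cube([40, 40, 1940]);


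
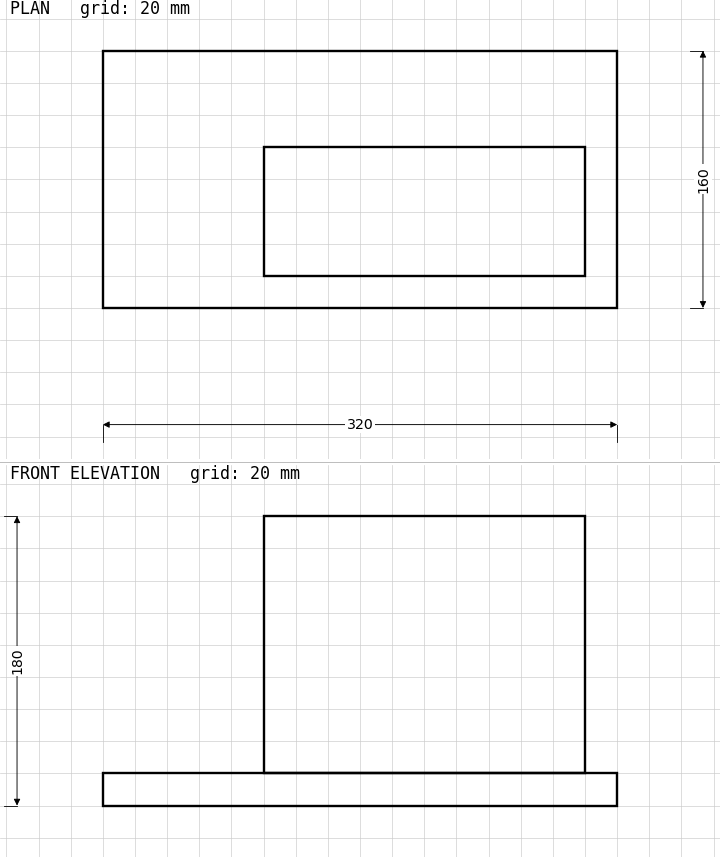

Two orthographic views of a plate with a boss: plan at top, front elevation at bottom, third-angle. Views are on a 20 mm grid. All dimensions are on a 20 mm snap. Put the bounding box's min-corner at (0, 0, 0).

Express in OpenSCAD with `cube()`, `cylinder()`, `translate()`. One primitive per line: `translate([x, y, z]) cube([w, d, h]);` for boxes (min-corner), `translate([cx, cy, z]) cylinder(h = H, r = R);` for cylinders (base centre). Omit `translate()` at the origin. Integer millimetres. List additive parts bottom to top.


cube([320, 160, 20]);
translate([100, 20, 20]) cube([200, 80, 160]);
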